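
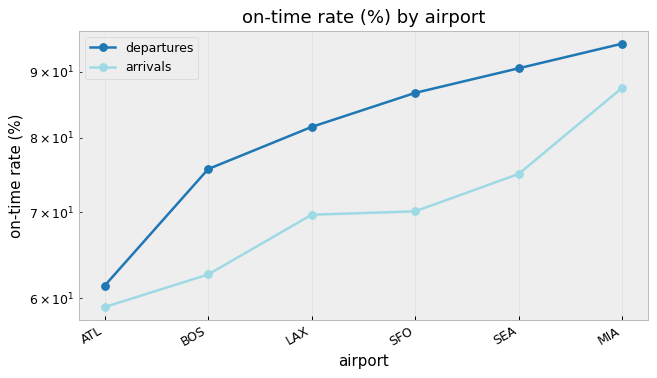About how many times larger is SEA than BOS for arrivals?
SEA ≈ 75, BOS ≈ 65; 75/65 ≈ 1.15.

≈ 1.15×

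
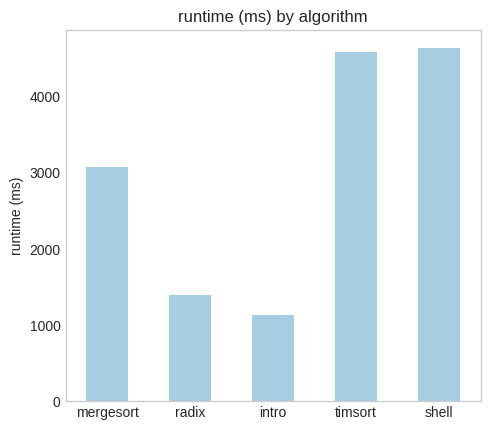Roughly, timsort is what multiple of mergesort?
≈ 1.5×

timsort ≈ 4500, mergesort ≈ 3000; 4500/3000 ≈ 1.5.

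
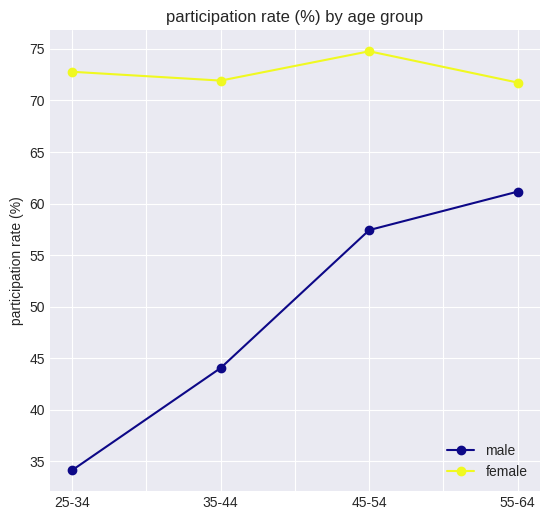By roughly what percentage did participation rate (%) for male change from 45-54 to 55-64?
≈ +9.1%

45-54 ≈ 55, 55-64 ≈ 60; (60 − 55) / 55 ≈ +9.1%.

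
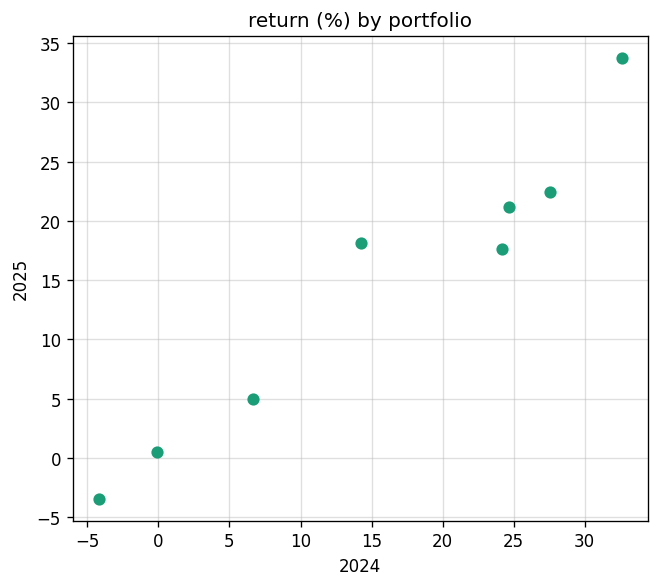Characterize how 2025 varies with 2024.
Points are positively correlated; strong (|r| ≈ 1.0).

positive, strong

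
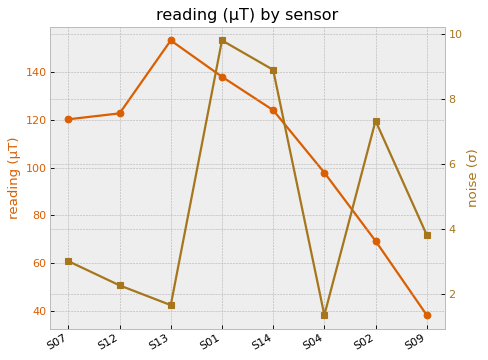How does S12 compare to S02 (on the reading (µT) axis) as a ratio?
≈ 1.71×

S12 ≈ 120, S02 ≈ 70; 120/70 ≈ 1.71.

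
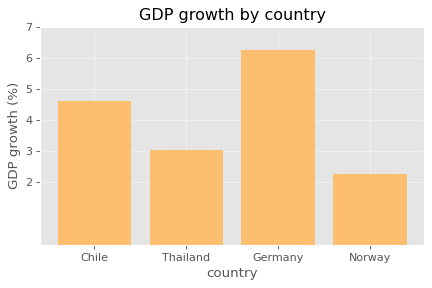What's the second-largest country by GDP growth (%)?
Top 3: Germany ≈ 6, Chile ≈ 5, Thailand ≈ 3.

Chile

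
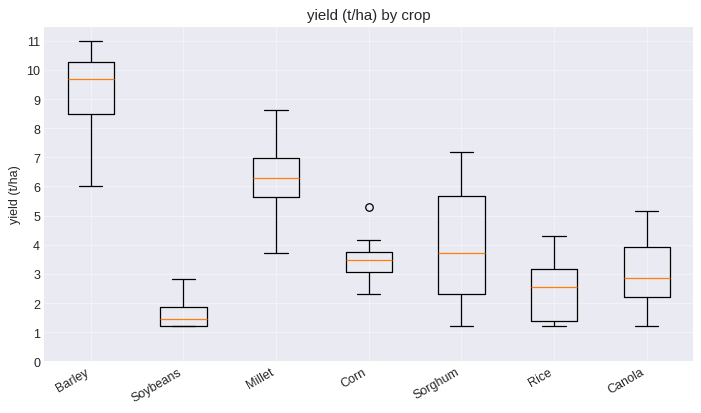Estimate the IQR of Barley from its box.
Q3 ≈ 10, Q1 ≈ 8; IQR ≈ 2.

≈ 2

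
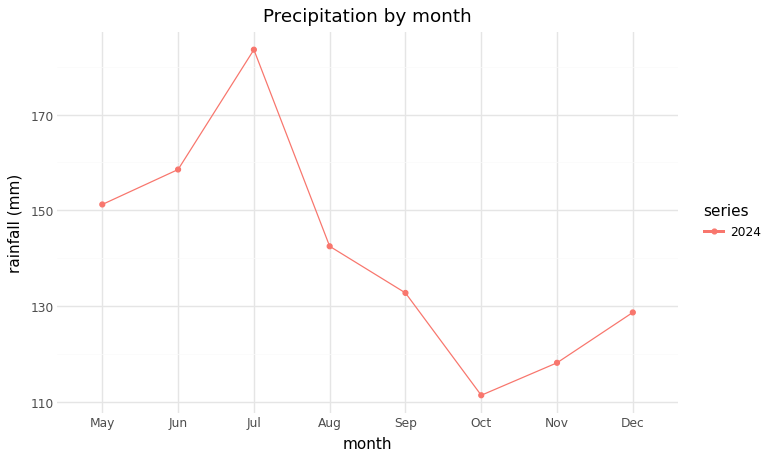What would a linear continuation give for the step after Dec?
Last three: 110, 120, 130 → slope ≈ 10/step → next ≈ 140.

≈ 140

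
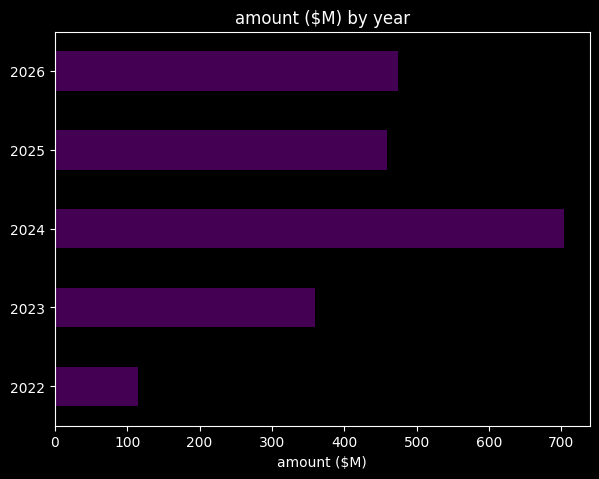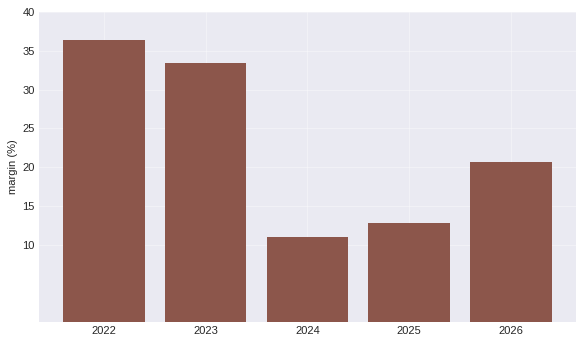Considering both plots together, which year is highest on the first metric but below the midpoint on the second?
Chart 2 median margin (%) ≈ 20; below-median years: 2024, 2025. Among those, 2024 has the highest amount ($M) (≈ 700).

2024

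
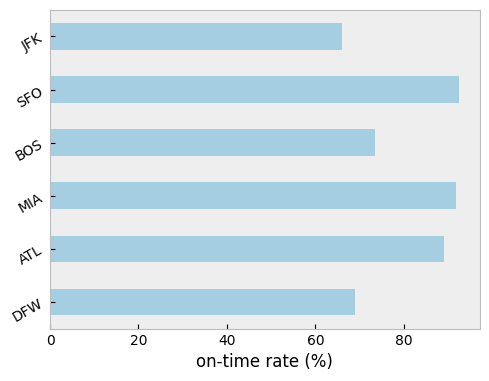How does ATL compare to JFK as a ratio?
≈ 1.29×

ATL ≈ 90, JFK ≈ 70; 90/70 ≈ 1.29.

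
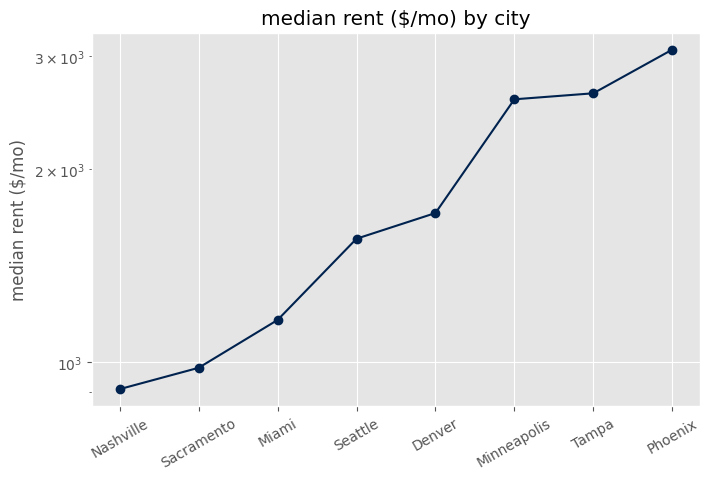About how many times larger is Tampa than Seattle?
Tampa ≈ 2600, Seattle ≈ 1600; 2600/1600 ≈ 1.62.

≈ 1.62×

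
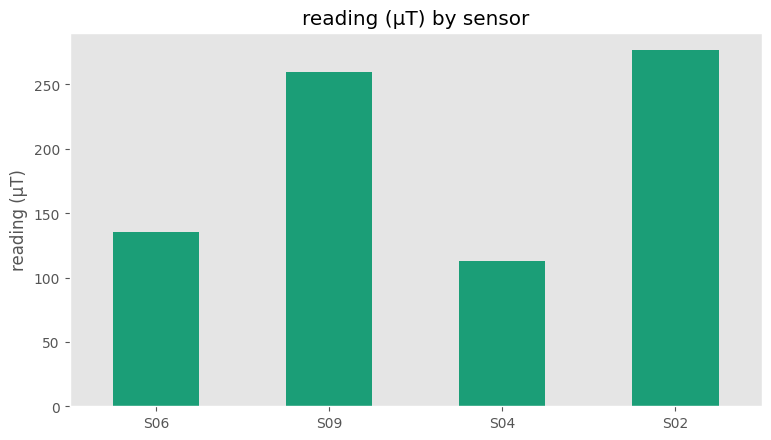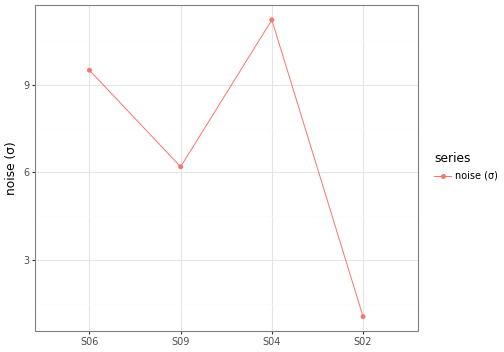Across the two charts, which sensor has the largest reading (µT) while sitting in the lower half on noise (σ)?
S02

Chart 2 median noise (σ) ≈ 8; below-median sensors: S09, S02. Among those, S02 has the highest reading (µT) (≈ 300).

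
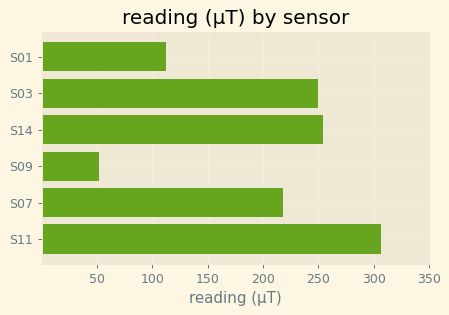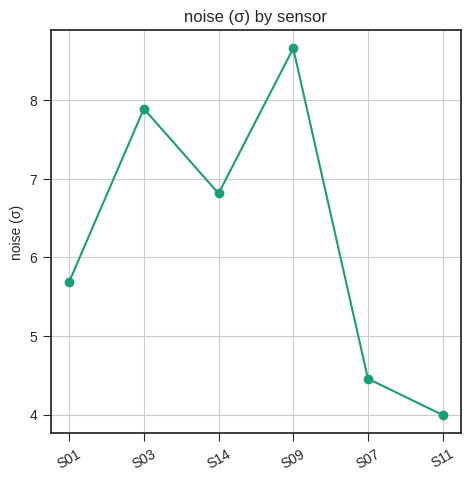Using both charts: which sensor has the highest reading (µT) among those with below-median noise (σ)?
Chart 2 median noise (σ) ≈ 6; below-median sensors: S01, S07, S11. Among those, S11 has the highest reading (µT) (≈ 300).

S11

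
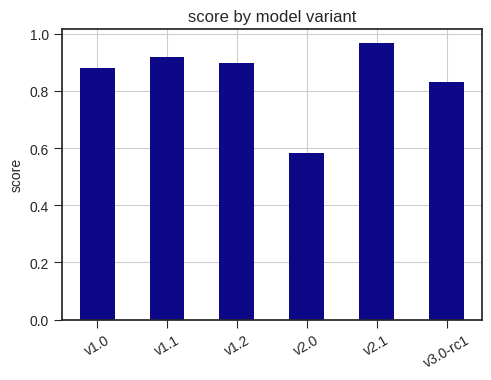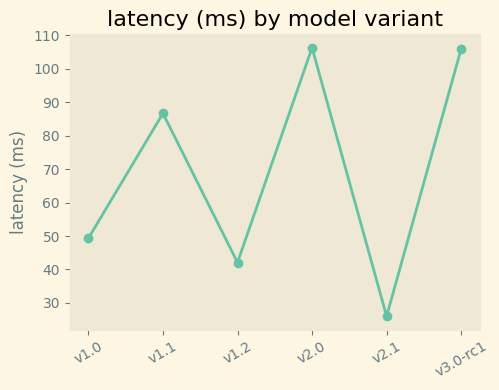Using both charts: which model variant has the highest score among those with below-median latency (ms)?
Chart 2 median latency (ms) ≈ 70; below-median model variants: v1.0, v1.2, v2.1. Among those, v2.1 has the highest score (≈ 1).

v2.1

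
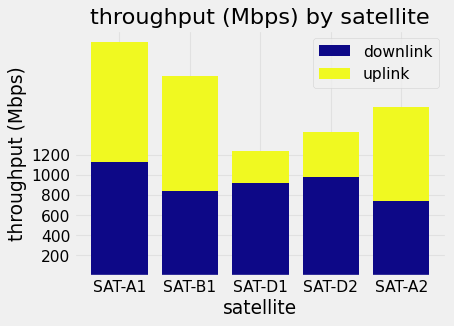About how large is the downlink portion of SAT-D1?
≈ 1000

downlink top ≈ 1000, bottom ≈ 0; segment ≈ 1000.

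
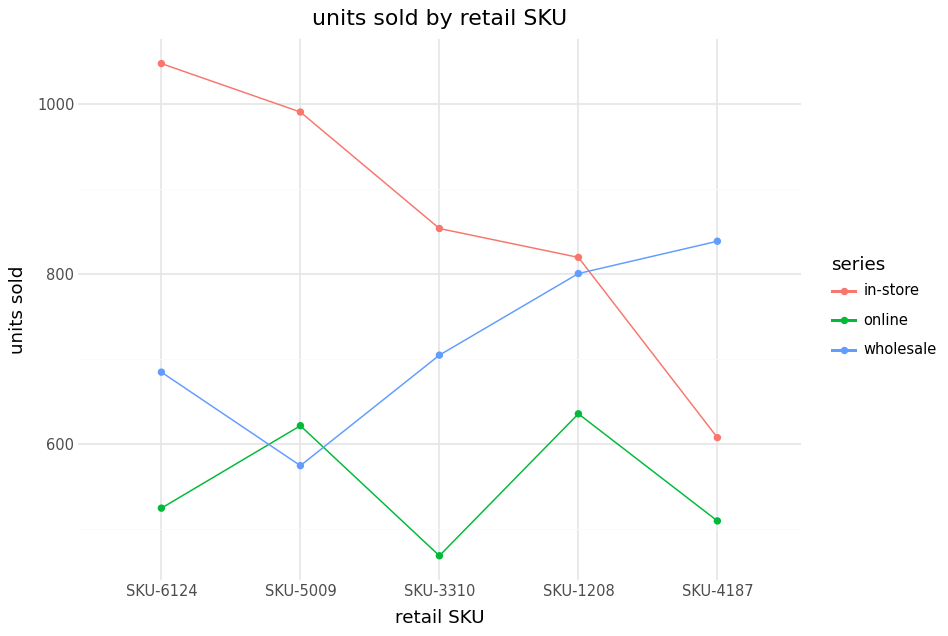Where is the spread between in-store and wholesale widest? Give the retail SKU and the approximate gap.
SKU-5009, ≈ 400

SKU-5009: in-store ≈ 1000, wholesale ≈ 600 → gap ≈ 400. Next-largest (SKU-6124) is only ≈ 350.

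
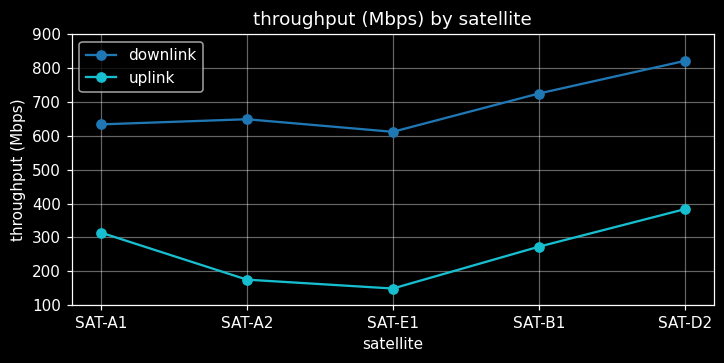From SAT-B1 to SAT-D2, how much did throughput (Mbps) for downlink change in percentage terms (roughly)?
≈ +14.3%

SAT-B1 ≈ 700, SAT-D2 ≈ 800; (800 − 700) / 700 ≈ +14.3%.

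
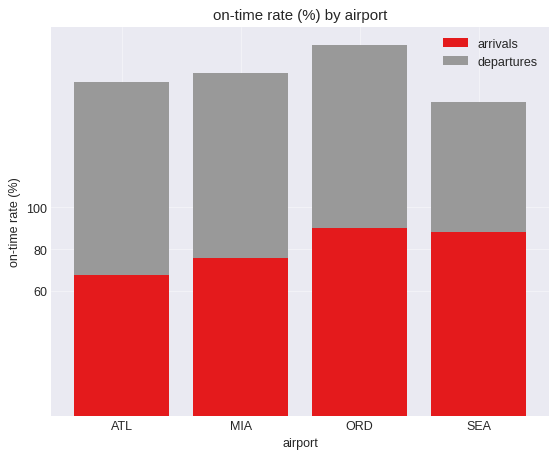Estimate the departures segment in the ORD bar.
departures top ≈ 180, bottom ≈ 80; segment ≈ 100.

≈ 100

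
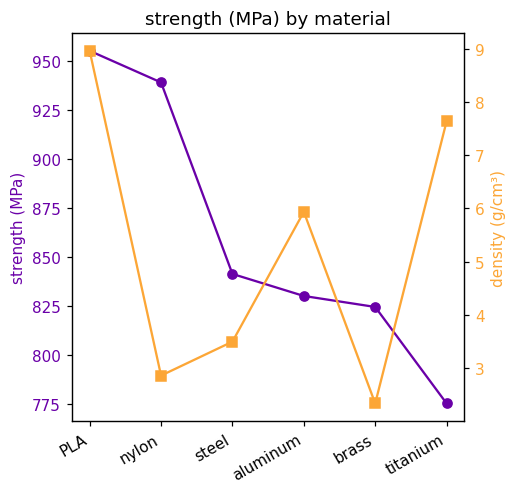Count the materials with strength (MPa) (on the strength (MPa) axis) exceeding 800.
Above 800: PLA, nylon, steel, aluminum, brass.

5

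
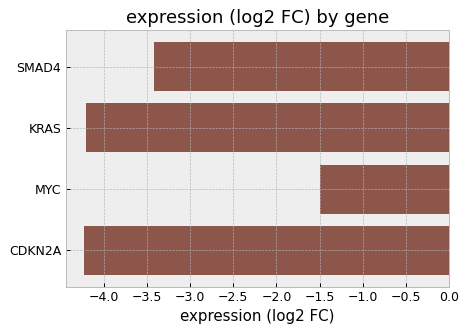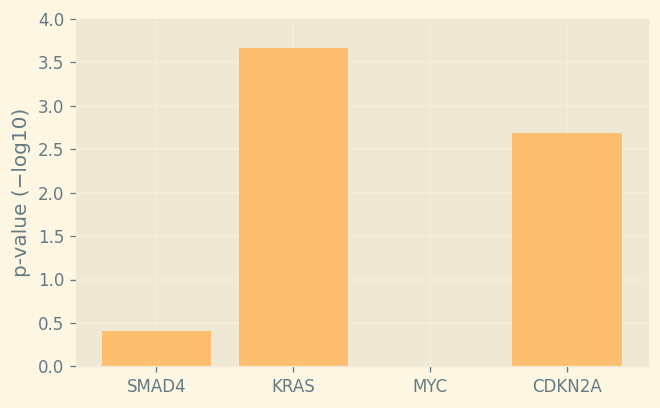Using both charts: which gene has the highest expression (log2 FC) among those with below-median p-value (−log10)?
MYC

Chart 2 median p-value (−log10) ≈ 1.5; below-median genes: SMAD4, MYC. Among those, MYC has the highest expression (log2 FC) (≈ -1).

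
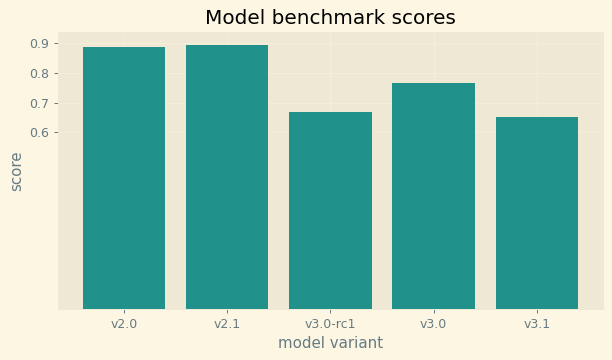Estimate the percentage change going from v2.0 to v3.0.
≈ -11.1%

v2.0 ≈ 0.9, v3.0 ≈ 0.8; (0.8 − 0.9) / 0.9 ≈ -11.1%.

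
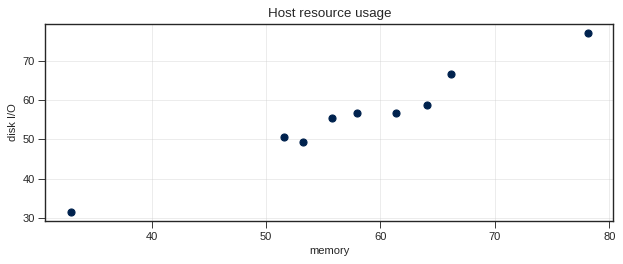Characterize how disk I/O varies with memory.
positive, strong

Points are positively correlated; strong (|r| ≈ 1.0).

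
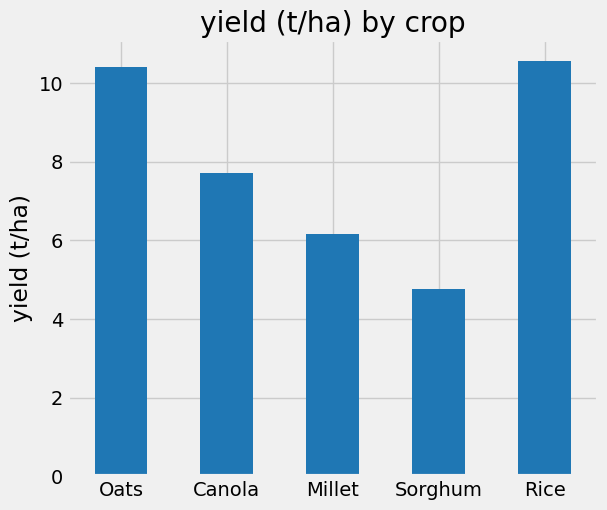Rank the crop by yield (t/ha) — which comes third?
Canola

Top 4: Rice ≈ 11, Oats ≈ 10, Canola ≈ 8, Millet ≈ 6.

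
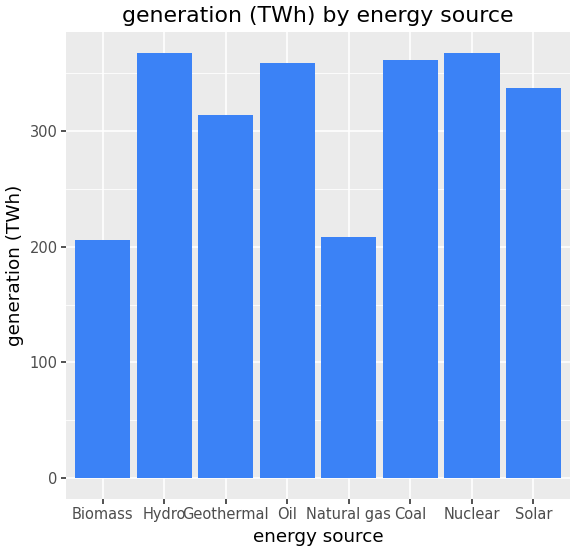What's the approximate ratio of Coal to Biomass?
Coal ≈ 350, Biomass ≈ 200; 350/200 ≈ 1.75.

≈ 1.75×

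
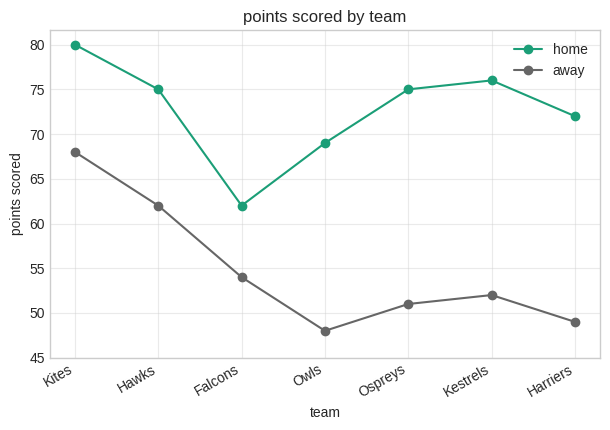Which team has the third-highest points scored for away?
Falcons

Top 4 for away: Kites ≈ 70, Hawks ≈ 60, Falcons ≈ 55, Kestrels ≈ 50.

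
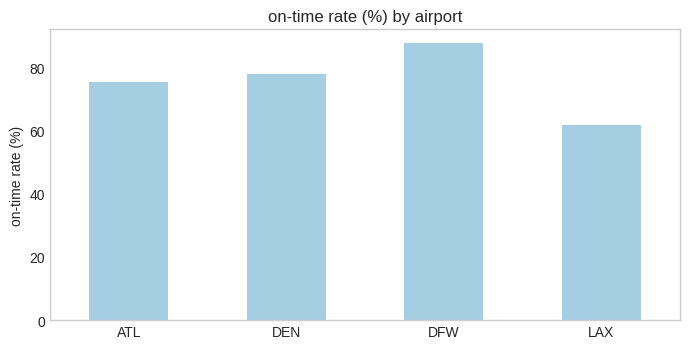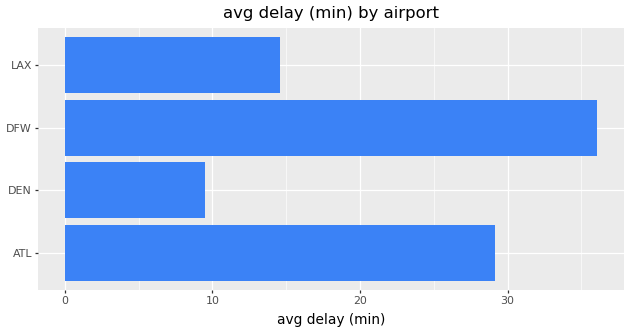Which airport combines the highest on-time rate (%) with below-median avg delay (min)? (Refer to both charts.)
DEN

Chart 2 median avg delay (min) ≈ 20; below-median airports: DEN, LAX. Among those, DEN has the highest on-time rate (%) (≈ 80).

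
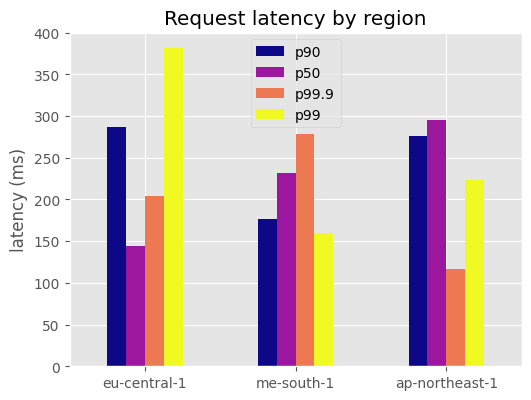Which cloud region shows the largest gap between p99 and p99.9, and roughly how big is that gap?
eu-central-1, ≈ 200 ms

eu-central-1: p99 ≈ 400, p99.9 ≈ 200 → gap ≈ 200. Next-largest (me-south-1) is only ≈ 150.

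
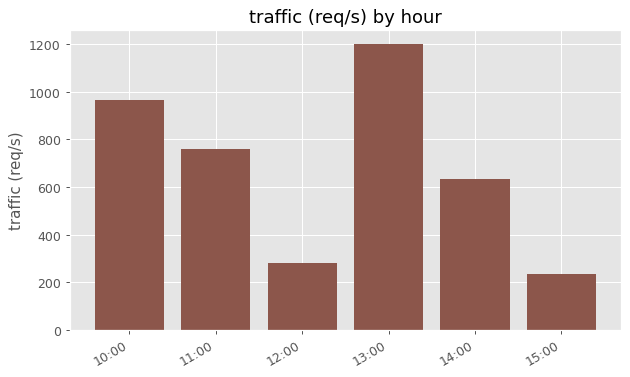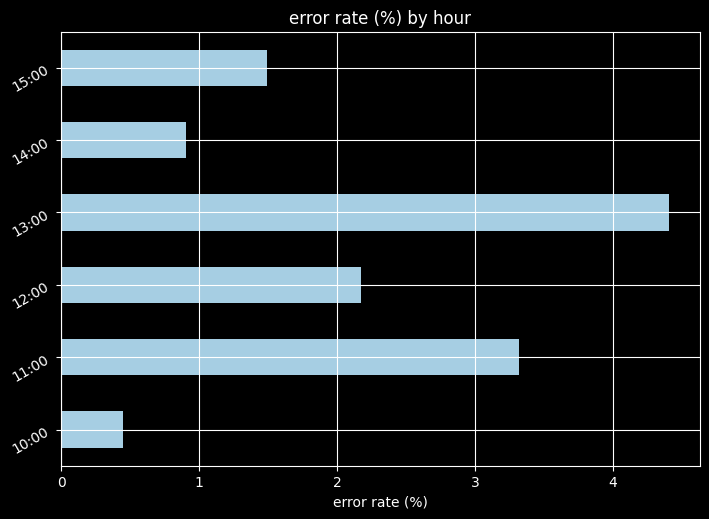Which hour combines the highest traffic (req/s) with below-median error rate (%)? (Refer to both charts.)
10:00

Chart 2 median error rate (%) ≈ 2; below-median hours: 10:00, 14:00, 15:00. Among those, 10:00 has the highest traffic (req/s) (≈ 1000).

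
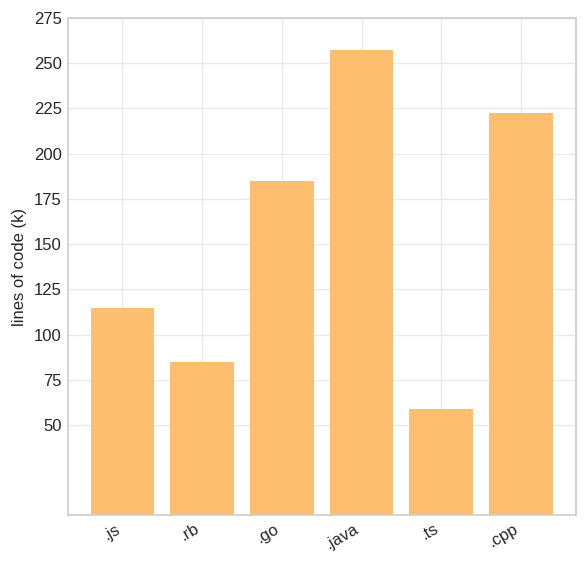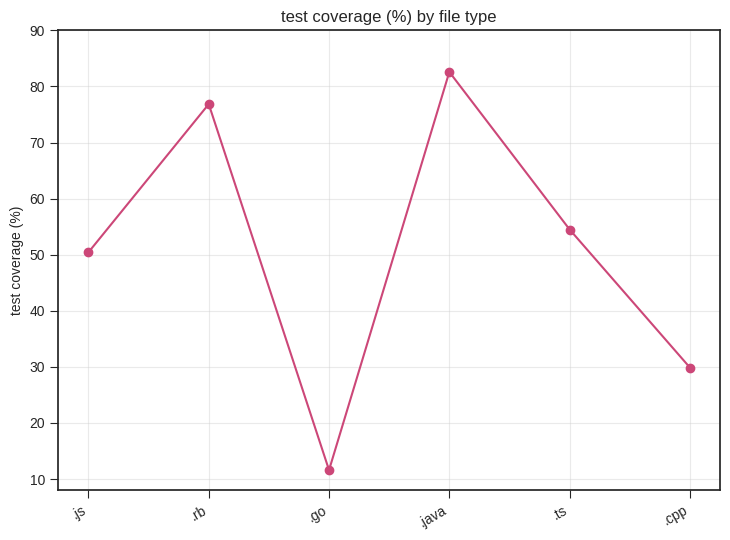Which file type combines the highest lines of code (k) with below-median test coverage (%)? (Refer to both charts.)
.cpp

Chart 2 median test coverage (%) ≈ 50; below-median file types: .js, .go, .cpp. Among those, .cpp has the highest lines of code (k) (≈ 225).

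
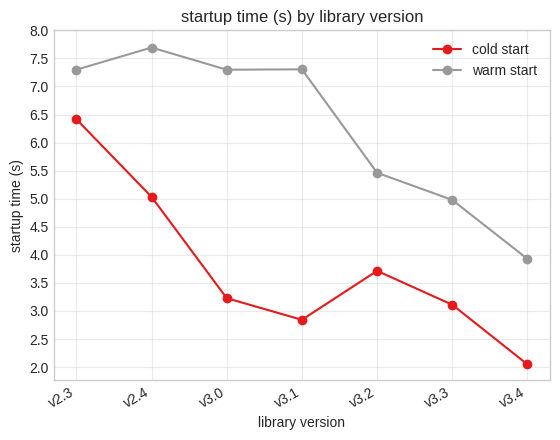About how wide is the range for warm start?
Max v2.4 ≈ 7.5, min v3.4 ≈ 4.0; range ≈ 3.5.

≈ 3.5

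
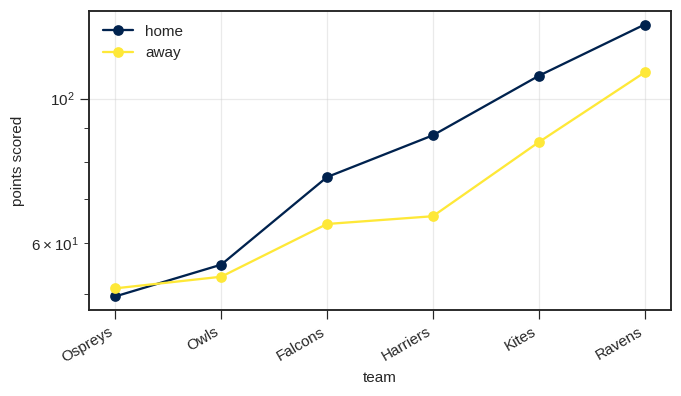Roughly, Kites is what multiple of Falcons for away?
≈ 1.5×

Kites ≈ 90, Falcons ≈ 60; 90/60 ≈ 1.5.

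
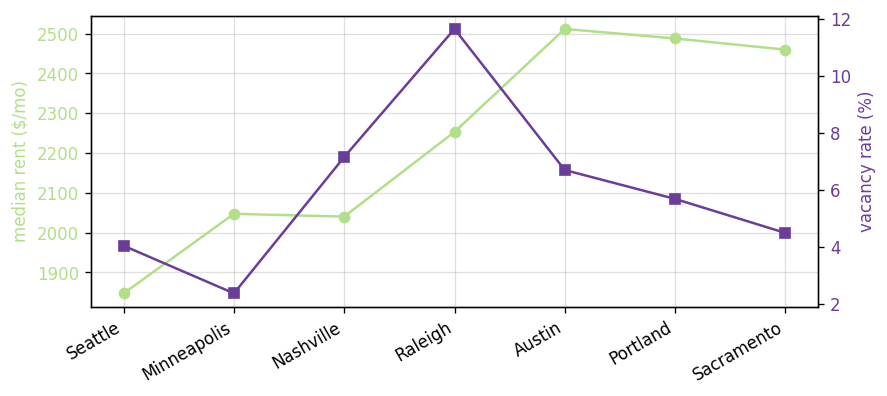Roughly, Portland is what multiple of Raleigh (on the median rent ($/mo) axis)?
Portland ≈ 2500, Raleigh ≈ 2300; 2500/2300 ≈ 1.09.

≈ 1.09×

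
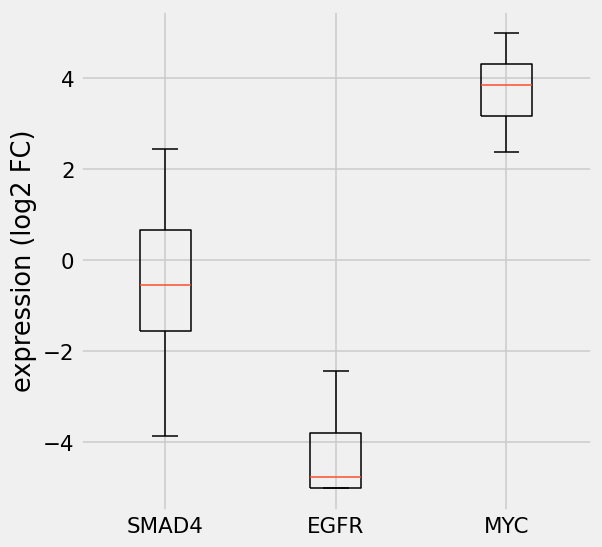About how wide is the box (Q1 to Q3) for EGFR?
Q3 ≈ -4, Q1 ≈ -5; IQR ≈ 1.

≈ 1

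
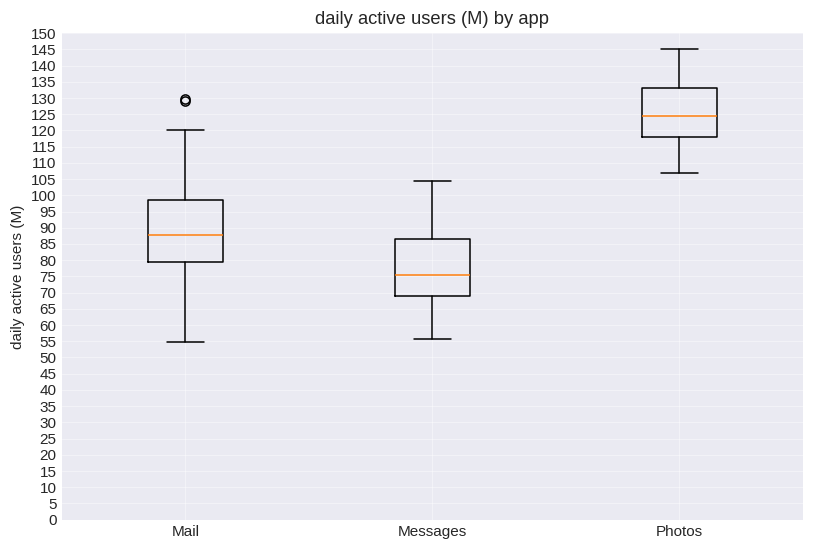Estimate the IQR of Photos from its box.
Q3 ≈ 135, Q1 ≈ 120; IQR ≈ 15.

≈ 15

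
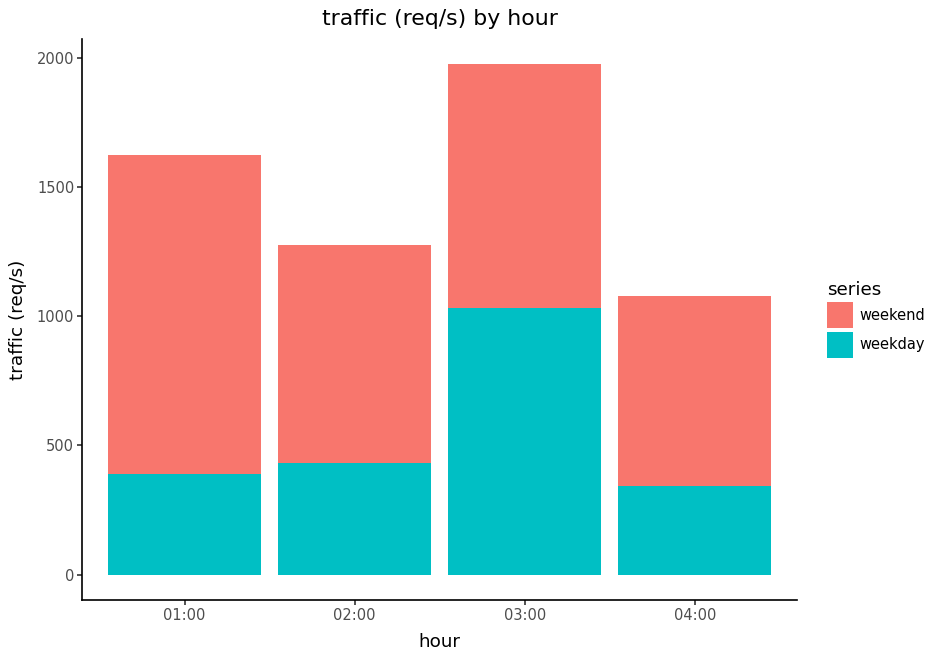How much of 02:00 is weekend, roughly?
weekend top ≈ 1200, bottom ≈ 400; segment ≈ 800.

≈ 800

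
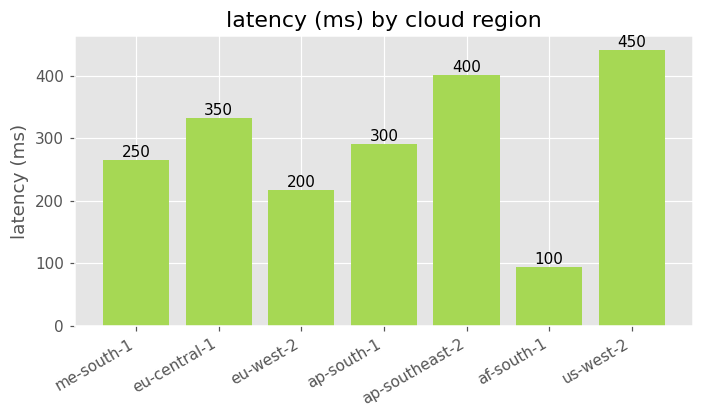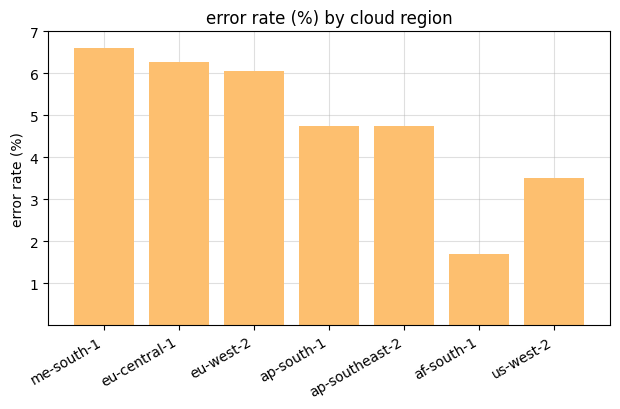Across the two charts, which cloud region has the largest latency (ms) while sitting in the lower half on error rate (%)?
us-west-2

Chart 2 median error rate (%) ≈ 5; below-median cloud regions: ap-south-1, af-south-1, us-west-2. Among those, us-west-2 has the highest latency (ms) (≈ 450).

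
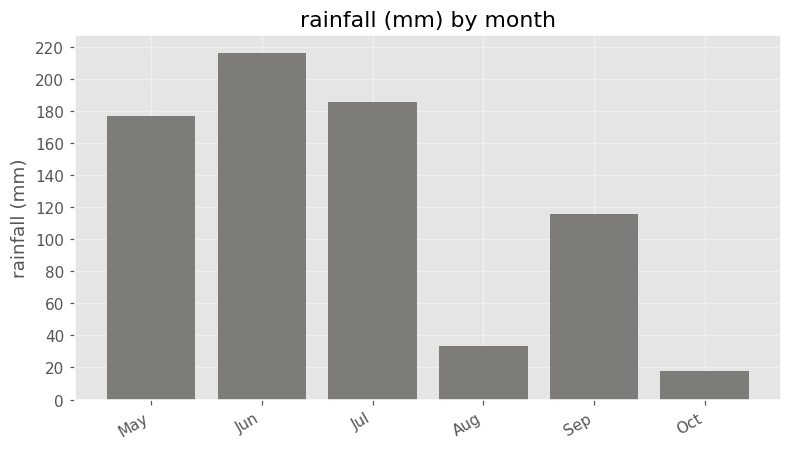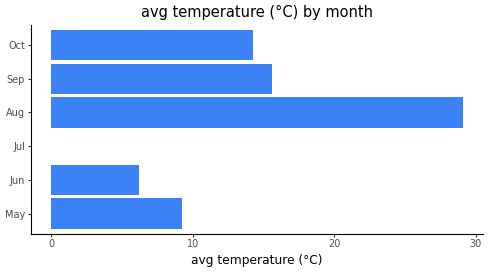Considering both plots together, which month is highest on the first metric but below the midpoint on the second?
Chart 2 median avg temperature (°C) ≈ 10; below-median months: May, Jun, Jul. Among those, Jun has the highest rainfall (mm) (≈ 220).

Jun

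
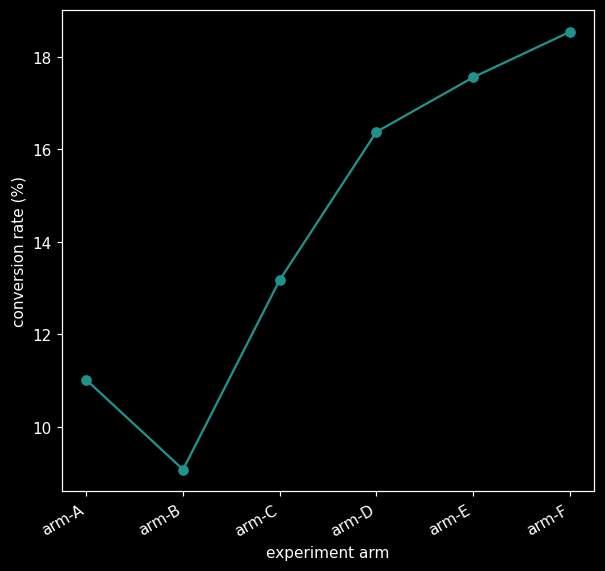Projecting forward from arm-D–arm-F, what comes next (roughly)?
≈ 20.5

Last three: 16, 18, 19 → slope ≈ 1.5/step → next ≈ 20.5.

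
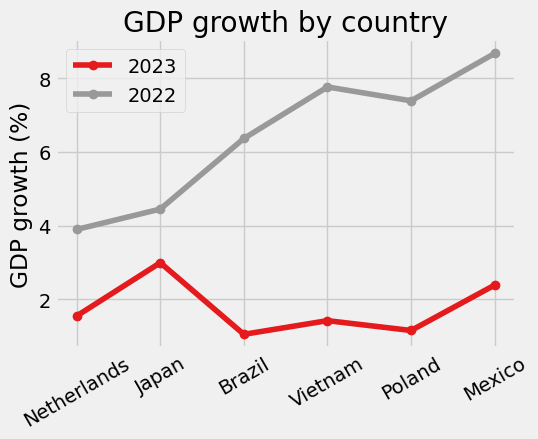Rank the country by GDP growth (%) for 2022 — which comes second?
Top 3 for 2022: Mexico ≈ 9, Vietnam ≈ 8, Poland ≈ 7.

Vietnam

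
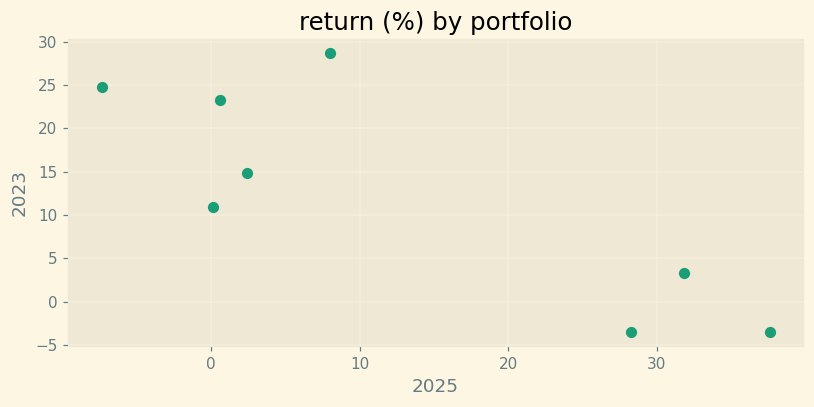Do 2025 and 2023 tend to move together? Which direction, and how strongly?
negative, strong

Points are negatively correlated; strong (|r| ≈ 0.8).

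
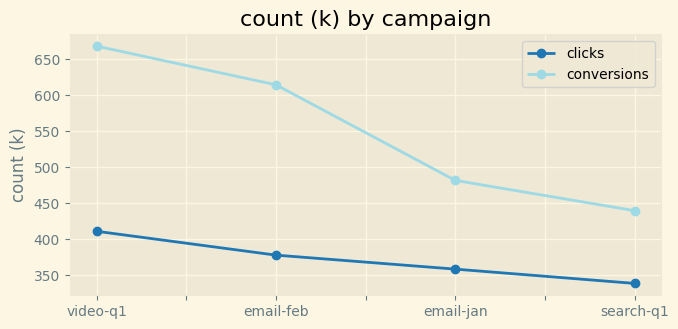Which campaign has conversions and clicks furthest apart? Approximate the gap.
video-q1, ≈ 250 k

video-q1: conversions ≈ 650, clicks ≈ 400 → gap ≈ 250. Next-largest (email-feb) is only ≈ 200.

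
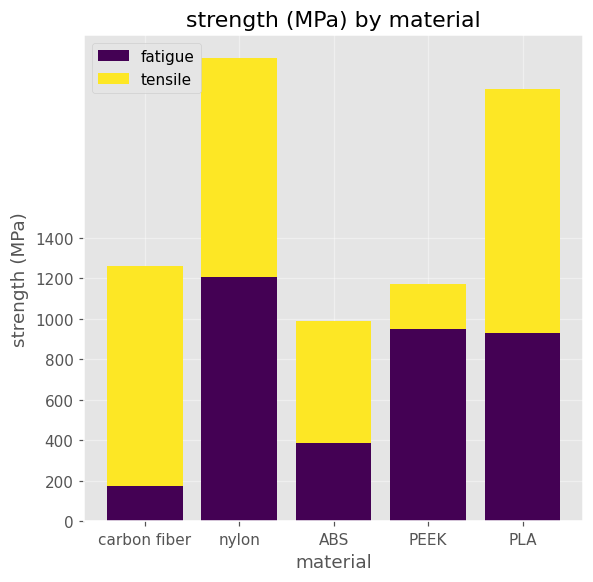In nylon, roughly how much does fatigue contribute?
fatigue top ≈ 1200, bottom ≈ 0; segment ≈ 1200.

≈ 1200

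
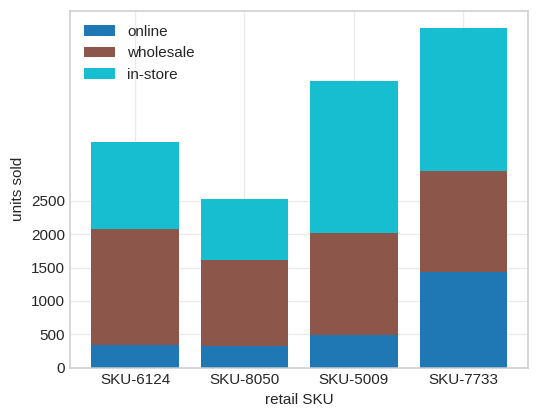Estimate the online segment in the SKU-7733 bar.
≈ 1500

online top ≈ 1500, bottom ≈ 0; segment ≈ 1500.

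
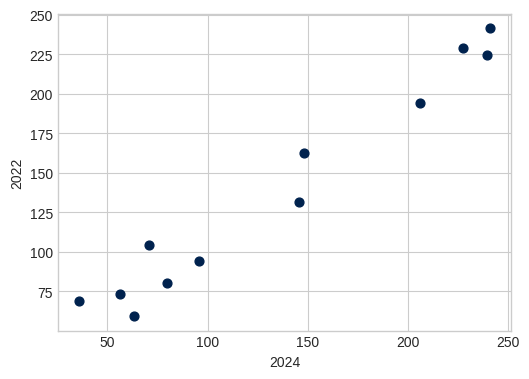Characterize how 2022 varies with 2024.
positive, strong

Points are positively correlated; strong (|r| ≈ 1.0).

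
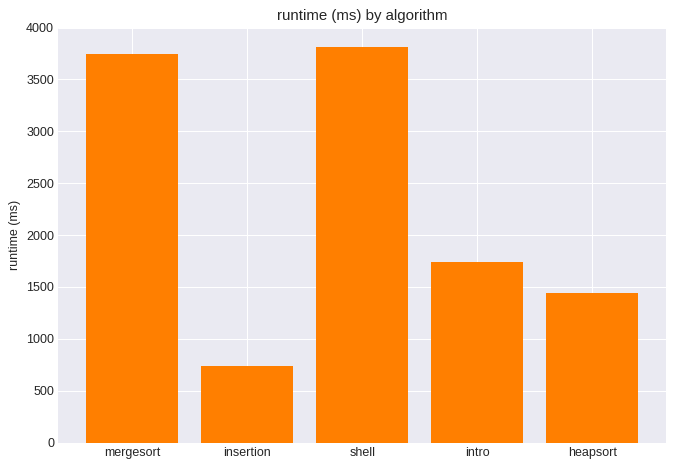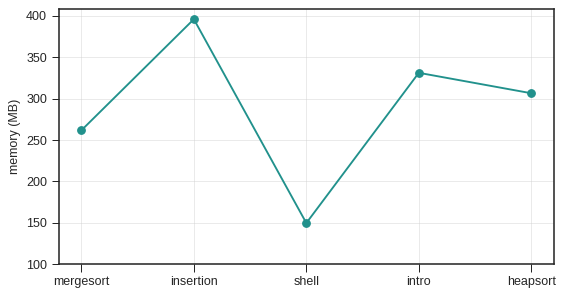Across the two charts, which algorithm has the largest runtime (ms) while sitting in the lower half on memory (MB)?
shell

Chart 2 median memory (MB) ≈ 300; below-median algorithms: mergesort, shell. Among those, shell has the highest runtime (ms) (≈ 4000).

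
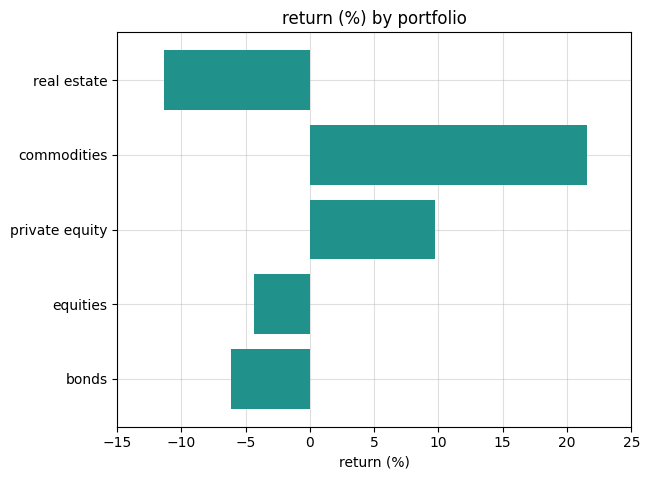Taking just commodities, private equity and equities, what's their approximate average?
(20 + 10 + -5) / 3 ≈ 8.

≈ 8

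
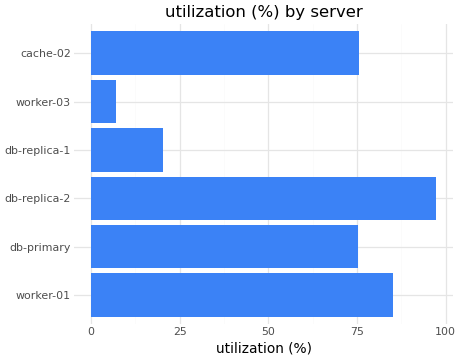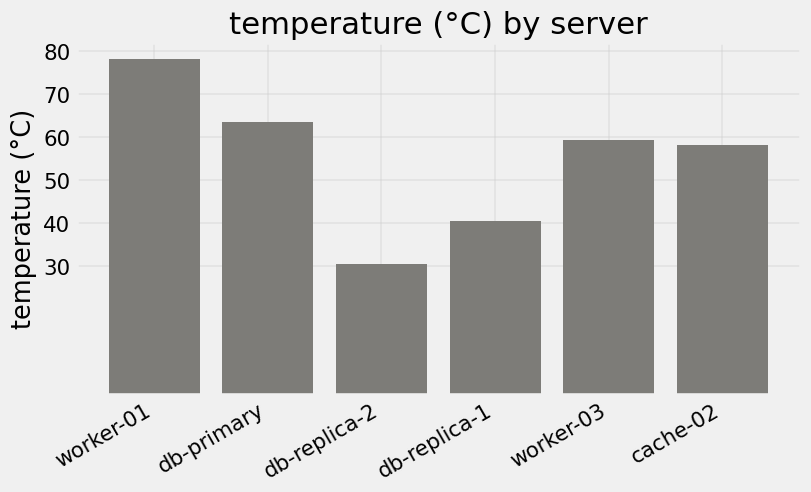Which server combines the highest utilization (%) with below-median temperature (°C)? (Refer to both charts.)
db-replica-2

Chart 2 median temperature (°C) ≈ 60; below-median servers: db-replica-2, db-replica-1, cache-02. Among those, db-replica-2 has the highest utilization (%) (≈ 100).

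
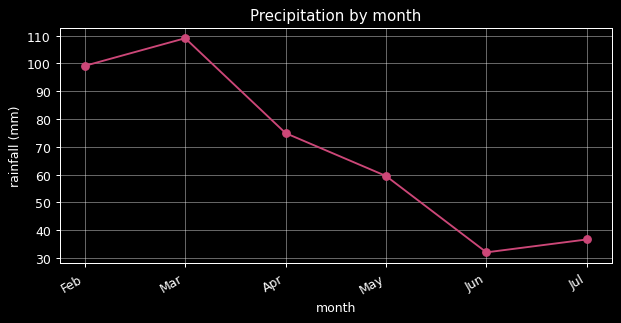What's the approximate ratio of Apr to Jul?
≈ 1.75×

Apr ≈ 70, Jul ≈ 40; 70/40 ≈ 1.75.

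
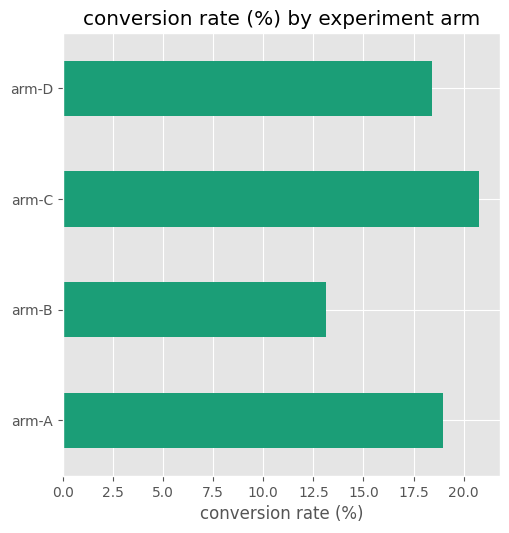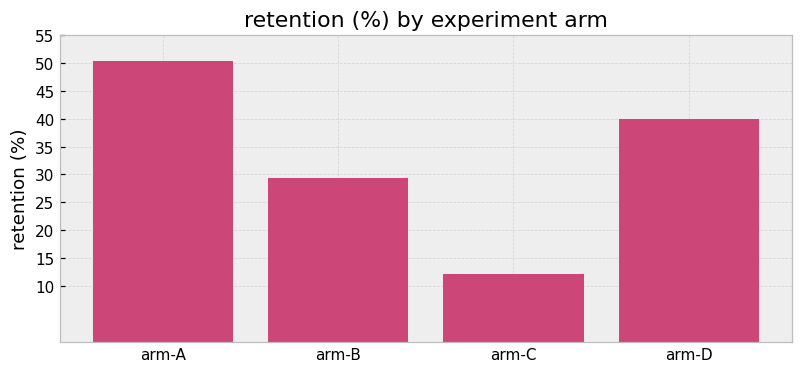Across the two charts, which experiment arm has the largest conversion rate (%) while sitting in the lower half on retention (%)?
Chart 2 median retention (%) ≈ 35; below-median experiment arms: arm-B, arm-C. Among those, arm-C has the highest conversion rate (%) (≈ 20).

arm-C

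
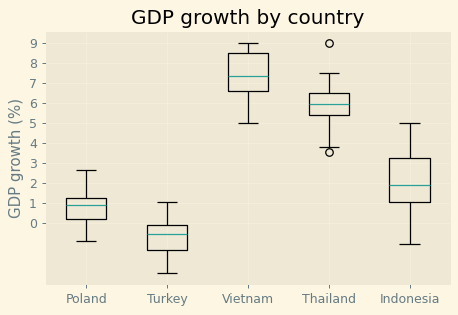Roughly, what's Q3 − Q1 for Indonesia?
≈ 2

Q3 ≈ 3, Q1 ≈ 1; IQR ≈ 2.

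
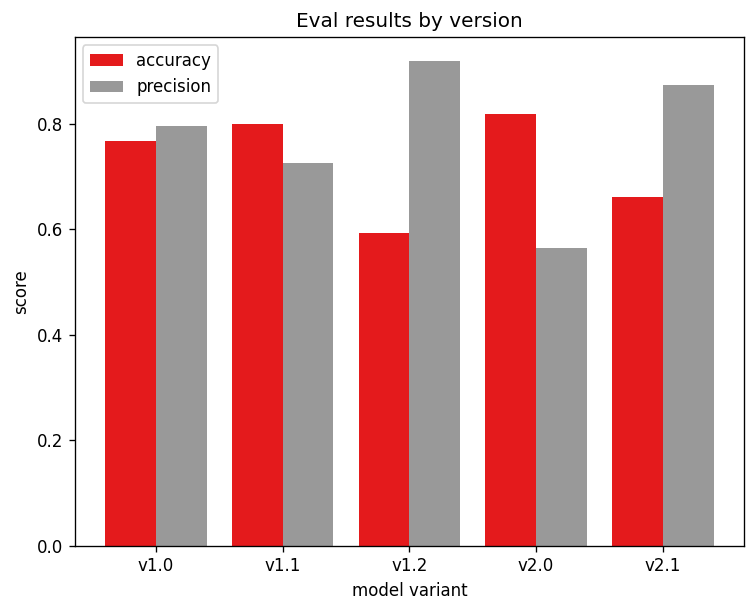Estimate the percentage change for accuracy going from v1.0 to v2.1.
v1.0 ≈ 0.8, v2.1 ≈ 0.7; (0.7 − 0.8) / 0.8 ≈ -12.5%.

≈ -12.5%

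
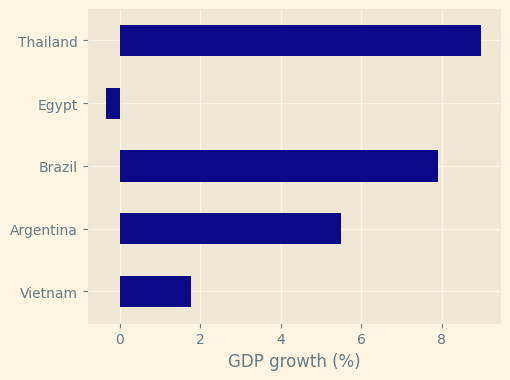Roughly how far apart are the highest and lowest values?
Max Thailand ≈ 9, min Egypt ≈ 0; range ≈ 9.

≈ 9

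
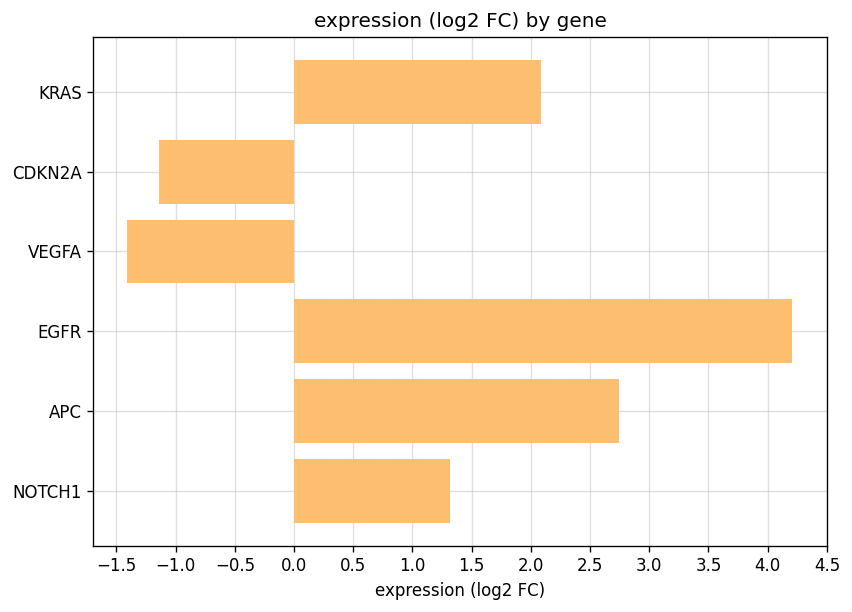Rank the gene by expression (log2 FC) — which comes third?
Top 4: EGFR ≈ 4.0, APC ≈ 2.5, KRAS ≈ 2.0, NOTCH1 ≈ 1.5.

KRAS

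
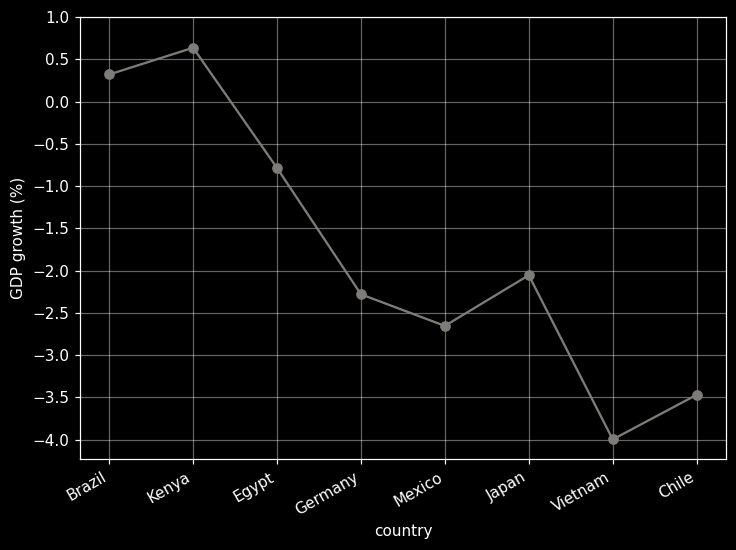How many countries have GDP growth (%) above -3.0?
Above -3.0: Brazil, Kenya, Egypt, Germany, Mexico, Japan.

6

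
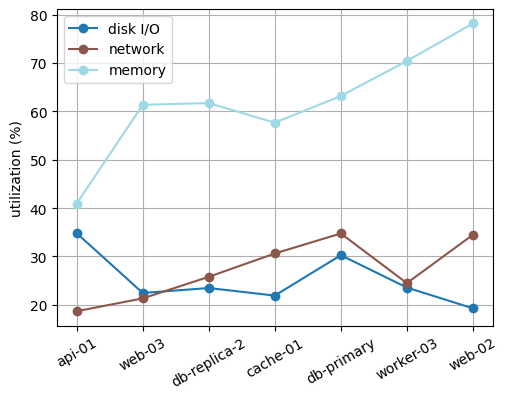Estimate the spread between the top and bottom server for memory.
≈ 40

Max web-02 ≈ 80, min api-01 ≈ 40; range ≈ 40.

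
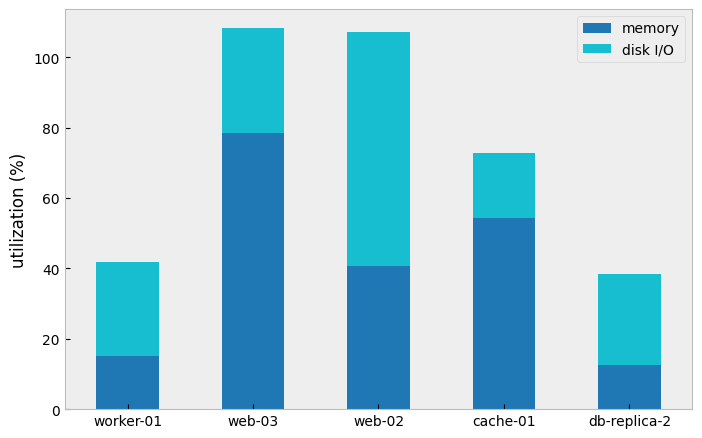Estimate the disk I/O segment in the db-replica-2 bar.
≈ 30

disk I/O top ≈ 40, bottom ≈ 10; segment ≈ 30.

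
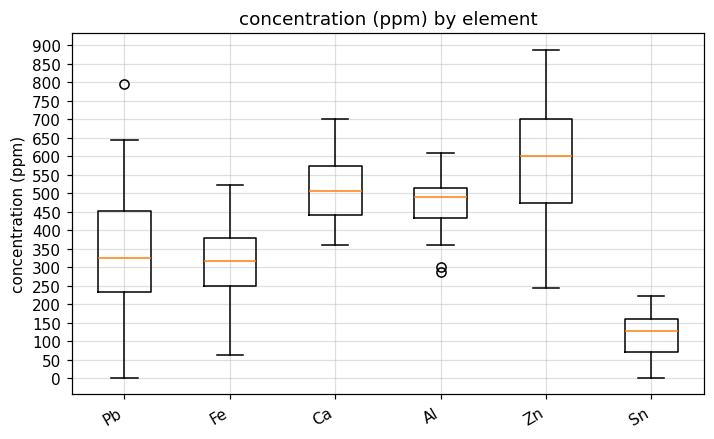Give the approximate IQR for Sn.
Q3 ≈ 150, Q1 ≈ 50; IQR ≈ 100.

≈ 100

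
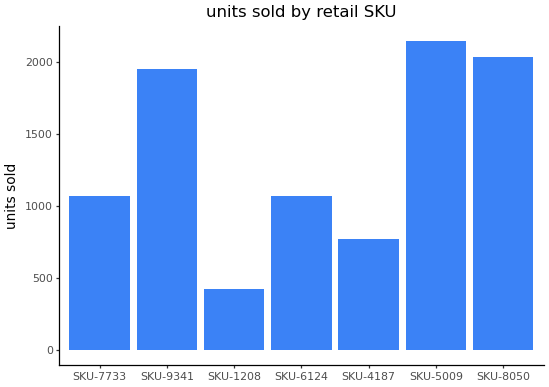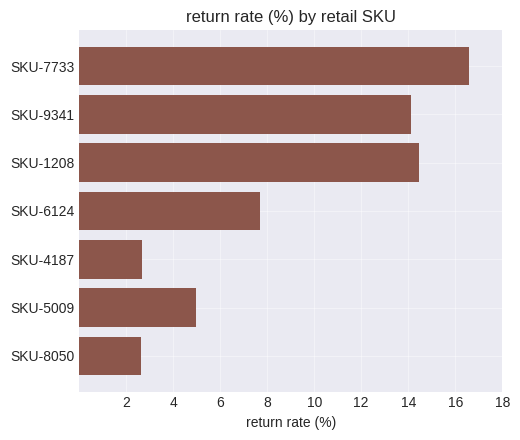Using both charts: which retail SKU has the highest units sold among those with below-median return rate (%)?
SKU-5009

Chart 2 median return rate (%) ≈ 8; below-median retail SKUs: SKU-4187, SKU-5009, SKU-8050. Among those, SKU-5009 has the highest units sold (≈ 2200).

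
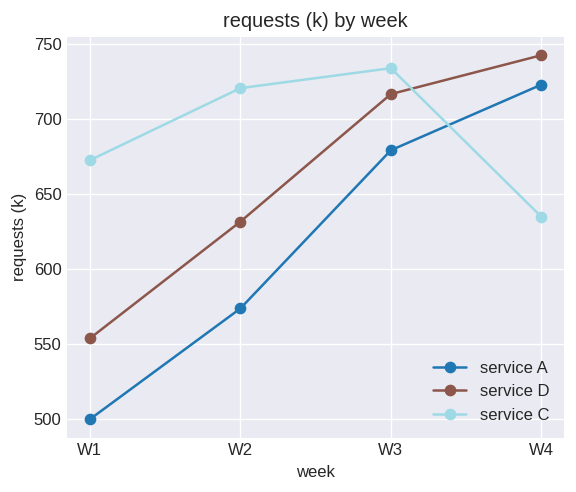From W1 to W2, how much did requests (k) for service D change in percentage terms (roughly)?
≈ +13.6%

W1 ≈ 550, W2 ≈ 625; (625 − 550) / 550 ≈ +13.6%.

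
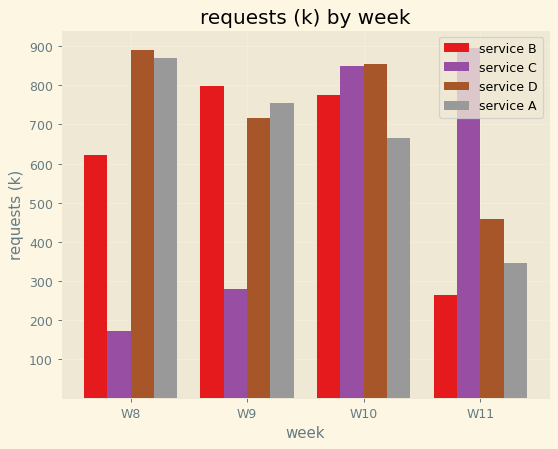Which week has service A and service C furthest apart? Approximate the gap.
W8: service A ≈ 900, service C ≈ 200 → gap ≈ 700. Next-largest (W11) is only ≈ 600.

W8, ≈ 700 k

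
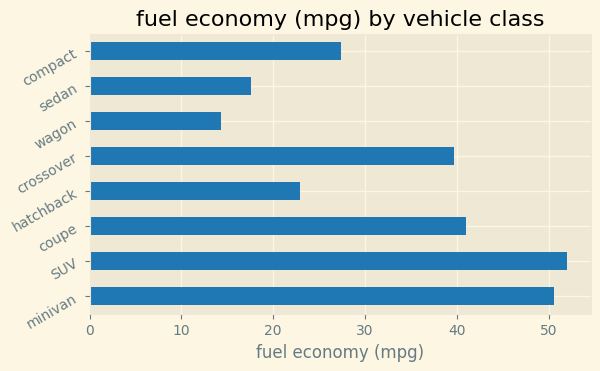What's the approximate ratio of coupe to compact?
coupe ≈ 40, compact ≈ 25; 40/25 ≈ 1.6.

≈ 1.6×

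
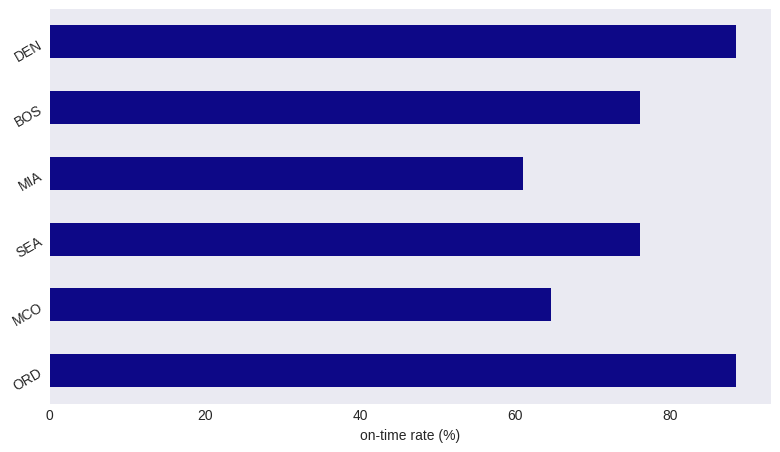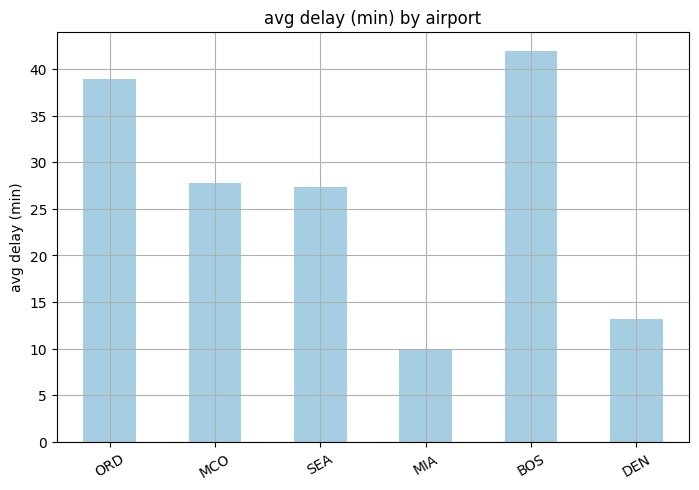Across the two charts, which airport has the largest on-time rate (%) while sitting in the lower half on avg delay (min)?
Chart 2 median avg delay (min) ≈ 30; below-median airports: SEA, MIA, DEN. Among those, DEN has the highest on-time rate (%) (≈ 90).

DEN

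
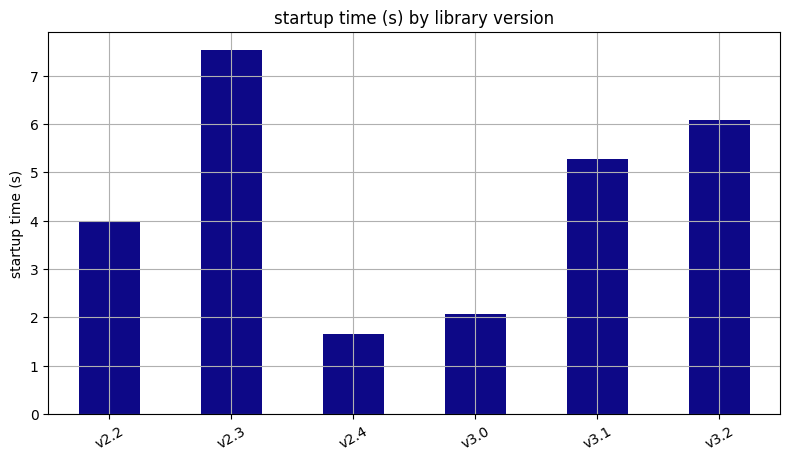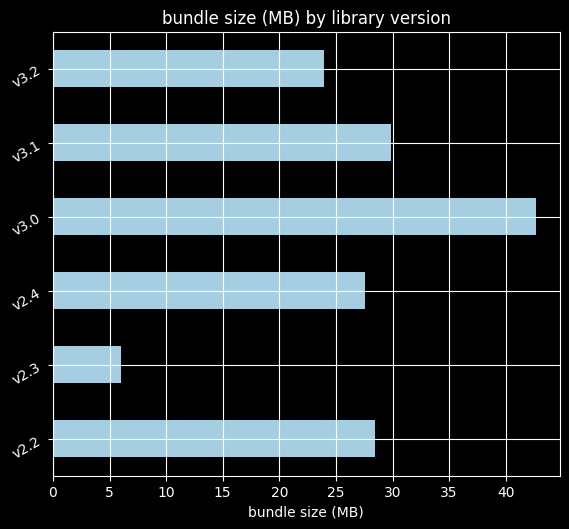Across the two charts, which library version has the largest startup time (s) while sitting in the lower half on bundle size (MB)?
Chart 2 median bundle size (MB) ≈ 30; below-median library versions: v2.3, v2.4, v3.2. Among those, v2.3 has the highest startup time (s) (≈ 8).

v2.3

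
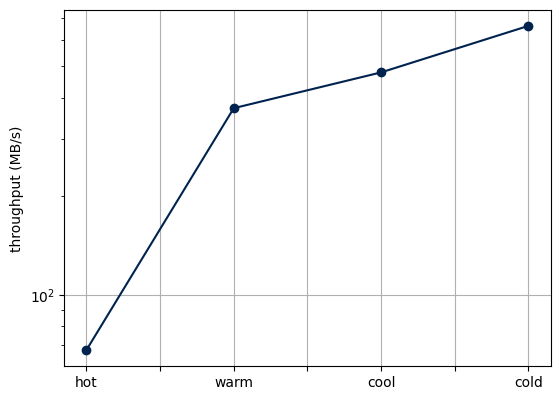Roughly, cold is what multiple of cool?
cold ≈ 650, cool ≈ 500; 650/500 ≈ 1.3.

≈ 1.3×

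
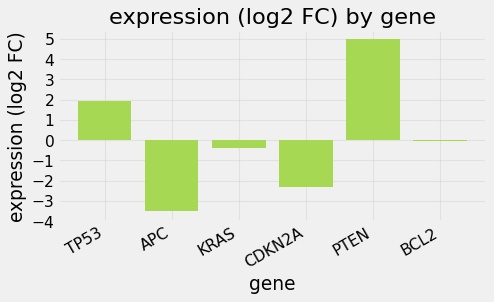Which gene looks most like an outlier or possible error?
PTEN

PTEN ≈ 5; the rest sit between ≈ -4 and ≈ 2.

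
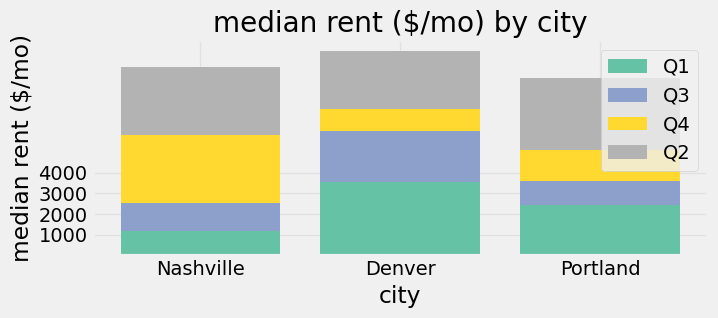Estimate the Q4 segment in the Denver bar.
≈ 1000

Q4 top ≈ 7000, bottom ≈ 6000; segment ≈ 1000.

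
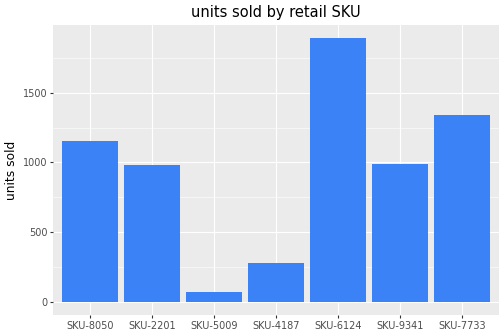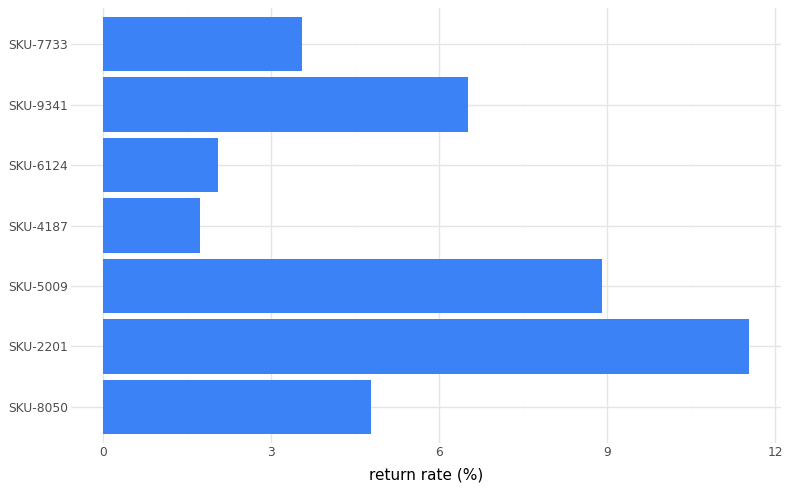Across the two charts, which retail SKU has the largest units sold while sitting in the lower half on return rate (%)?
SKU-6124

Chart 2 median return rate (%) ≈ 4; below-median retail SKUs: SKU-4187, SKU-6124, SKU-7733. Among those, SKU-6124 has the highest units sold (≈ 1800).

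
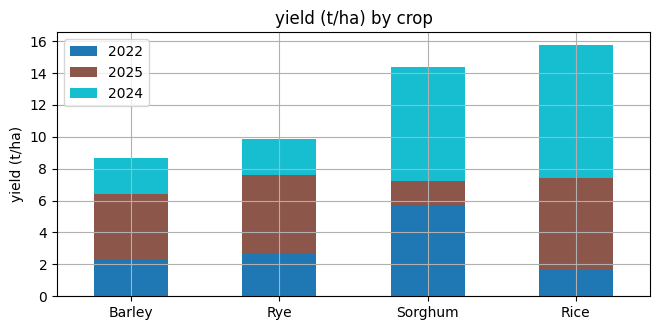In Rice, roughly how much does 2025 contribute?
≈ 6

2025 top ≈ 8, bottom ≈ 2; segment ≈ 6.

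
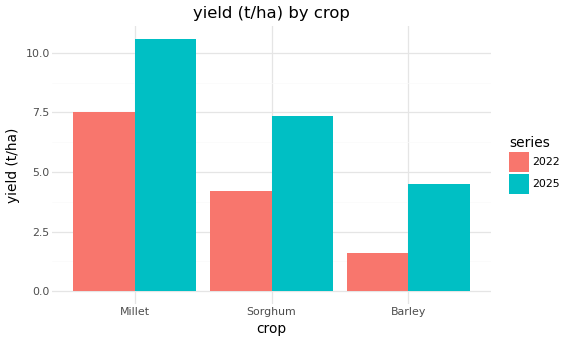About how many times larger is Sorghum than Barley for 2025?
Sorghum ≈ 7, Barley ≈ 4; 7/4 ≈ 1.75.

≈ 1.75×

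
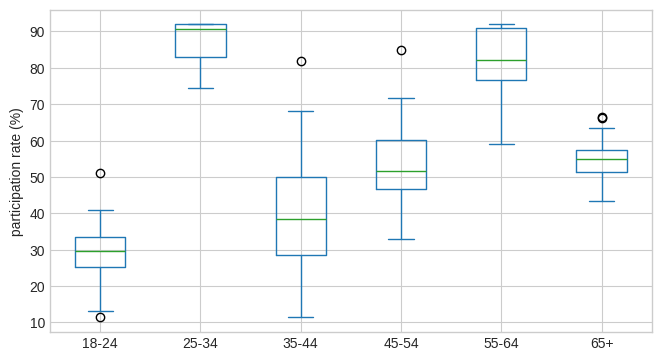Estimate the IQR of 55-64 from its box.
≈ 15

Q3 ≈ 90, Q1 ≈ 75; IQR ≈ 15.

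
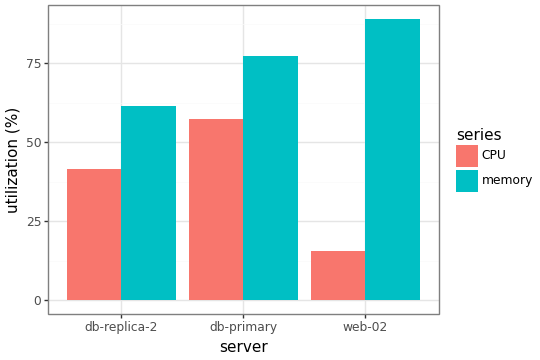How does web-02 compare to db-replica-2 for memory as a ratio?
≈ 1.5×

web-02 ≈ 90, db-replica-2 ≈ 60; 90/60 ≈ 1.5.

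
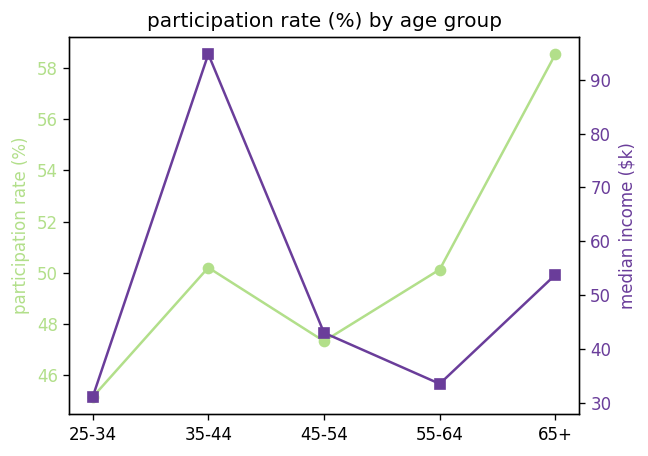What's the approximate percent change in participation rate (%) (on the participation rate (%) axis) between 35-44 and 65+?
35-44 ≈ 50, 65+ ≈ 58; (58 − 50) / 50 ≈ +16%.

≈ +16%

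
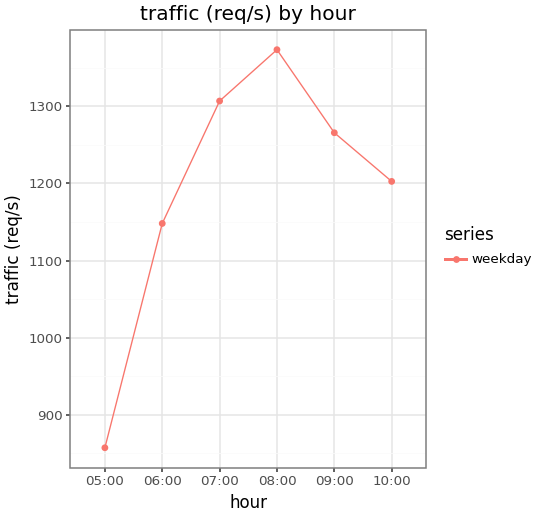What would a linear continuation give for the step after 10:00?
≈ 1125

Last three: 1350, 1250, 1200 → slope ≈ -75/step → next ≈ 1125.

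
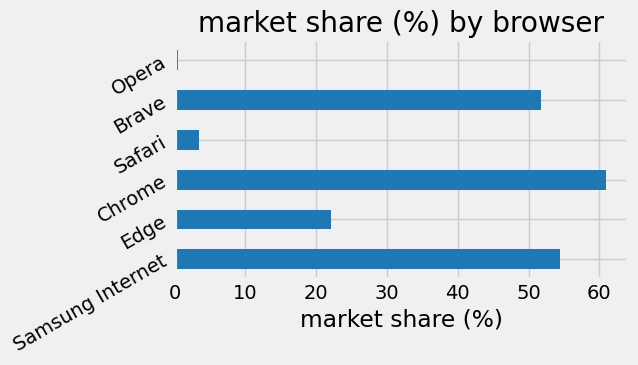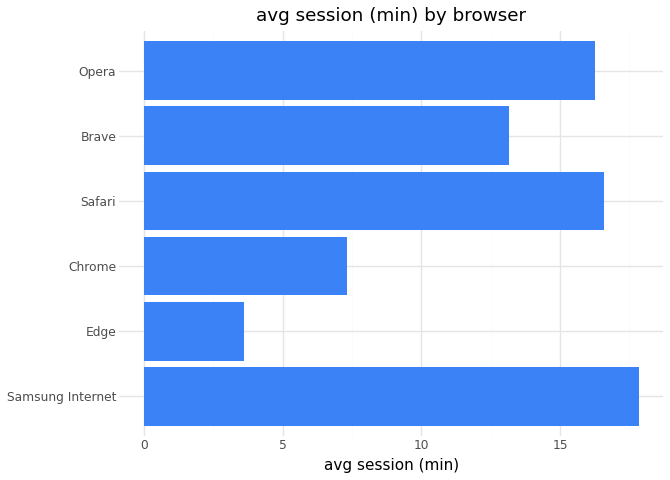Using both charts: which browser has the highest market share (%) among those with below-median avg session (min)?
Chrome

Chart 2 median avg session (min) ≈ 14; below-median browsers: Edge, Chrome, Brave. Among those, Chrome has the highest market share (%) (≈ 60).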